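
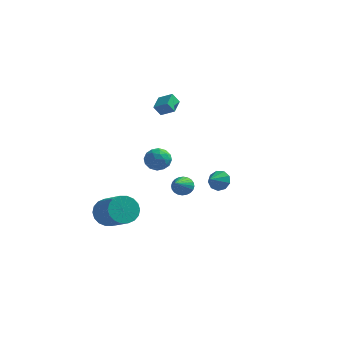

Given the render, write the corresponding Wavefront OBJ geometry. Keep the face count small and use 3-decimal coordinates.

v -2.652 3.146 3.562
v -2.744 4.284 3.897
v -3.587 3.216 3.067
v -3.679 4.354 3.403
v -2.261 3.386 2.857
v -2.353 4.524 3.193
v -3.196 3.456 2.363
v -3.288 4.594 2.698
v 2.37 -1.789 0.177
v 2.971 -1.708 0.618
v 2.11 -2.731 0.703
v 2.565 -1.478 0.831
v 2.068 -1.393 0.738
v 1.712 -1.493 0.383
v 1.663 -1.732 -0.069
v 1.945 -1.997 -0.405
v 2.426 -2.165 -0.469
v 2.88 -2.157 -0.231
v 3.095 -1.977 0.198
v -3.95 -3.377 -2.846
v -3.314 -3.348 -3.656
v -1.874 -4.475 -2.563
v -2.51 -4.503 -1.754
v -3.197 -2.972 -3.421
v -1.757 -4.098 -2.329
v -3.23 -2.676 -3.073
v -1.79 -3.802 -1.98
v -3.405 -2.519 -2.679
v -1.965 -3.645 -1.587
v -3.689 -2.531 -2.319
v -2.248 -3.658 -1.227
v -4.024 -2.711 -2.063
v -2.583 -3.838 -0.971
v -4.344 -3.023 -1.963
v -2.904 -4.15 -0.87
v -4.586 -3.405 -2.037
v -3.146 -4.532 -0.944
v -4.703 -3.782 -2.271
v -3.263 -4.908 -1.179
v -4.67 -4.078 -2.62
v -3.23 -5.204 -1.527
v -4.495 -4.235 -3.013
v -3.055 -5.361 -1.921
v -4.212 -4.222 -3.373
v -2.771 -5.349 -2.281
v -3.877 -4.042 -3.629
v -2.436 -5.169 -2.537
v -3.556 -3.73 -3.73
v -2.116 -4.857 -2.637
v -0.554 0.096 -1.73
v 0.131 0.044 -1.908
v -0.386 -1.716 -0.55
v 0.147 0.196 -1.677
v 0.056 0.333 -1.454
v -0.128 0.434 -1.273
v -0.377 0.483 -1.162
v -0.653 0.474 -1.137
v -0.914 0.407 -1.203
v -1.12 0.293 -1.349
v -1.239 0.149 -1.553
v -1.255 -0.003 -1.784
v -1.164 -0.14 -2.007
v -0.98 -0.241 -2.188
v -0.731 -0.29 -2.299
v -0.455 -0.281 -2.324
v -0.194 -0.214 -2.258
v 0.012 -0.1 -2.112
v -1.321 -1.044 1.333
v -0.713 -1.564 1.68
v -2.087 -2.176 0.98
v -1.479 -2.696 1.327
v -1.967 -2.191 1.844
v -1.494 -1.491 2.062
v -1.306 -2.249 0.598
v -0.833 -1.549 0.816
v -0.703 -2.309 1.226
v -1.112 -2.273 1.996
v -1.688 -1.467 0.664
v -2.097 -1.431 1.434
v -0.95 -1.204 1.538
v -1.85 -2.536 1.122
v -2.137 -2.238 1.426
v -1.78 -2.544 1.63
v -1.409 -1.161 1.762
v -1.051 -1.467 1.966
v -1.788 -1.836 2.063
v -1.749 -2.273 0.694
v -1.391 -2.579 0.898
v -1.02 -1.196 1.03
v -0.663 -1.502 1.234
v -1.012 -1.904 0.597
v -0.586 -1.948 1.474
v -1.037 -2.614 1.267
v -0.935 -2.351 0.838
v -0.657 -1.939 0.966
v -0.826 -1.927 1.927
v -1.277 -2.592 1.72
v -1.564 -2.295 2.024
v -1.286 -1.884 2.152
v -0.821 -2.365 1.66
v -1.523 -1.148 0.94
v -1.974 -1.813 0.733
v -1.514 -1.856 0.508
v -1.236 -1.445 0.636
v -1.763 -1.126 1.393
v -2.214 -1.792 1.186
v -2.143 -1.801 1.694
v -1.865 -1.389 1.822
v -1.979 -1.375 1
f 2 4 1
f 5 2 1
f 1 4 3
f 3 5 1
f 2 8 4
f 6 2 5
f 6 8 2
f 4 8 3
f 7 5 3
f 3 8 7
f 7 6 5
f 8 6 7
f 10 9 12
f 10 12 11
f 12 9 13
f 12 13 11
f 13 9 14
f 13 14 11
f 14 9 15
f 14 15 11
f 15 9 16
f 15 16 11
f 16 9 17
f 16 17 11
f 17 9 18
f 17 18 11
f 18 9 19
f 18 19 11
f 19 9 10
f 19 10 11
f 21 20 24
f 21 24 22
f 22 24 25
f 22 25 23
f 24 20 26
f 24 26 25
f 25 26 27
f 25 27 23
f 26 20 28
f 26 28 27
f 27 28 29
f 27 29 23
f 28 20 30
f 28 30 29
f 29 30 31
f 29 31 23
f 30 20 32
f 30 32 31
f 31 32 33
f 31 33 23
f 32 20 34
f 32 34 33
f 33 34 35
f 33 35 23
f 34 20 36
f 34 36 35
f 35 36 37
f 35 37 23
f 36 20 38
f 36 38 37
f 37 38 39
f 37 39 23
f 38 20 40
f 38 40 39
f 39 40 41
f 39 41 23
f 40 20 42
f 40 42 41
f 41 42 43
f 41 43 23
f 42 20 44
f 42 44 43
f 43 44 45
f 43 45 23
f 44 20 46
f 44 46 45
f 45 46 47
f 45 47 23
f 46 20 48
f 46 48 47
f 47 48 49
f 47 49 23
f 48 20 21
f 48 21 49
f 49 21 22
f 49 22 23
f 51 50 53
f 51 53 52
f 53 50 54
f 53 54 52
f 54 50 55
f 54 55 52
f 55 50 56
f 55 56 52
f 56 50 57
f 56 57 52
f 57 50 58
f 57 58 52
f 58 50 59
f 58 59 52
f 59 50 60
f 59 60 52
f 60 50 61
f 60 61 52
f 61 50 62
f 61 62 52
f 62 50 63
f 62 63 52
f 63 50 64
f 63 64 52
f 64 50 65
f 64 65 52
f 65 50 66
f 65 66 52
f 66 50 67
f 66 67 52
f 67 50 51
f 67 51 52
f 68 105 84
f 105 79 108
f 84 108 73
f 105 108 84
f 68 84 80
f 84 73 85
f 80 85 69
f 84 85 80
f 68 80 89
f 80 69 90
f 89 90 75
f 80 90 89
f 68 89 101
f 89 75 104
f 101 104 78
f 89 104 101
f 68 101 105
f 101 78 109
f 105 109 79
f 101 109 105
f 69 85 96
f 85 73 99
f 96 99 77
f 85 99 96
f 73 108 86
f 108 79 107
f 86 107 72
f 108 107 86
f 79 109 106
f 109 78 102
f 106 102 70
f 109 102 106
f 78 104 103
f 104 75 91
f 103 91 74
f 104 91 103
f 75 90 95
f 90 69 92
f 95 92 76
f 90 92 95
f 71 97 83
f 97 77 98
f 83 98 72
f 97 98 83
f 71 83 81
f 83 72 82
f 81 82 70
f 83 82 81
f 71 81 88
f 81 70 87
f 88 87 74
f 81 87 88
f 71 88 93
f 88 74 94
f 93 94 76
f 88 94 93
f 71 93 97
f 93 76 100
f 97 100 77
f 93 100 97
f 72 98 86
f 98 77 99
f 86 99 73
f 98 99 86
f 70 82 106
f 82 72 107
f 106 107 79
f 82 107 106
f 74 87 103
f 87 70 102
f 103 102 78
f 87 102 103
f 76 94 95
f 94 74 91
f 95 91 75
f 94 91 95
f 77 100 96
f 100 76 92
f 96 92 69
f 100 92 96



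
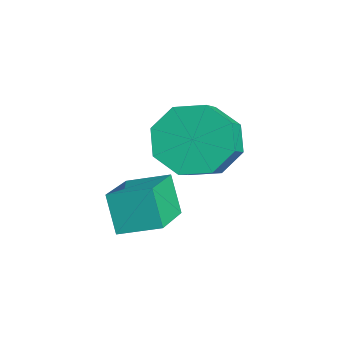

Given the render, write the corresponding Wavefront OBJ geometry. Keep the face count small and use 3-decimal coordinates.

v 1.942 3.634 2.012
v 2.502 4.34 1.881
v 3.317 3.832 2.616
v 2.758 3.126 2.748
v 2.073 4.436 2.421
v 2.888 3.928 3.157
v 1.568 4.063 2.722
v 2.384 3.554 3.458
v 1.283 3.438 2.607
v 2.098 2.93 3.343
v 1.383 2.928 2.144
v 2.198 2.42 2.879
v 1.812 2.832 1.603
v 2.627 2.324 2.339
v 2.316 3.206 1.302
v 3.132 2.697 2.038
v 2.602 3.83 1.417
v 3.417 3.322 2.153
v 3.543 1.042 2.153
v 3.952 1.871 2.445
v 2.413 1.815 1.539
v 2.822 2.645 1.831
v 4.038 1.095 1.309
v 4.447 1.925 1.601
v 2.908 1.869 0.695
v 3.317 2.698 0.987
f 2 1 5
f 2 5 3
f 3 5 6
f 3 6 4
f 5 1 7
f 5 7 6
f 6 7 8
f 6 8 4
f 7 1 9
f 7 9 8
f 8 9 10
f 8 10 4
f 9 1 11
f 9 11 10
f 10 11 12
f 10 12 4
f 11 1 13
f 11 13 12
f 12 13 14
f 12 14 4
f 13 1 15
f 13 15 14
f 14 15 16
f 14 16 4
f 15 1 17
f 15 17 16
f 16 17 18
f 16 18 4
f 17 1 2
f 17 2 18
f 18 2 3
f 18 3 4
f 20 22 19
f 23 20 19
f 19 22 21
f 21 23 19
f 20 26 22
f 24 20 23
f 24 26 20
f 22 26 21
f 25 23 21
f 21 26 25
f 25 24 23
f 26 24 25



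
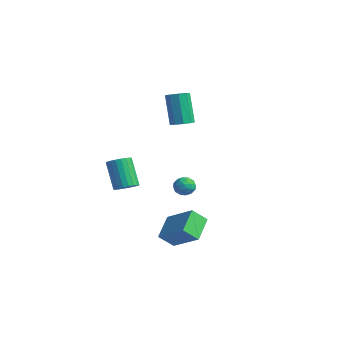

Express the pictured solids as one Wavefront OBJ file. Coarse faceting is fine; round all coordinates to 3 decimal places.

v -1.682 3.009 2.331
v -1.263 3.598 2.432
v -2.059 3.821 4.449
v -2.478 3.231 4.349
v -1.705 3.733 2.243
v -2.501 3.955 4.26
v -2.136 3.529 2.095
v -2.933 3.751 4.112
v -2.355 3.081 2.058
v -3.151 3.304 4.075
v -2.258 2.6 2.149
v -3.055 2.822 4.166
v -1.892 2.31 2.325
v -2.689 2.532 4.342
v -1.428 2.347 2.505
v -2.224 2.569 4.522
v -1.082 2.693 2.603
v -1.879 2.916 4.62
v -1.017 3.188 2.574
v -1.813 3.41 4.591
v 2.472 -0.894 -2.362
v 4.207 -0.472 -1.219
v 2.806 -0.106 -3.16
v 4.541 0.316 -2.017
v 3.299 -2.076 -3.183
v 5.034 -1.654 -2.04
v 3.633 -1.288 -3.981
v 5.368 -0.866 -2.838
v -1.538 3.689 -2.622
v -1.124 3.322 -2.169
v -1.756 2.718 -3.211
v -1.342 2.351 -2.758
v -1.967 2.618 -2.535
v -1.832 3.219 -2.171
v -1.048 2.821 -3.209
v -0.913 3.422 -2.845
v -0.822 2.785 -2.532
v -1.389 2.66 -2.115
v -1.491 3.38 -3.265
v -2.058 3.255 -2.848
v -1.312 3.591 -2.343
v -1.568 2.449 -3.037
v -1.935 2.607 -2.906
v -1.692 2.39 -2.639
v -1.728 3.53 -2.345
v -1.485 3.314 -2.079
v -1.98 2.901 -2.294
v -1.395 2.726 -3.301
v -1.152 2.51 -3.035
v -1.188 3.65 -2.741
v -0.945 3.433 -2.474
v -0.9 3.139 -3.086
v -0.891 3.059 -2.291
v -1.019 2.488 -2.637
v -0.846 2.765 -2.902
v -0.767 3.118 -2.688
v -1.225 2.986 -2.046
v -1.353 2.415 -2.392
v -1.72 2.572 -2.261
v -1.641 2.925 -2.047
v -1.047 2.67 -2.259
v -1.527 3.625 -2.988
v -1.655 3.054 -3.334
v -1.239 3.115 -3.333
v -1.16 3.468 -3.119
v -1.861 3.552 -2.743
v -1.989 2.981 -3.089
v -2.113 2.922 -2.692
v -2.034 3.275 -2.478
v -1.833 3.37 -3.121
v -2.282 -0.443 -2.124
v -1.868 0.165 -1.931
v -2.965 0.371 -0.224
v -3.378 -0.237 -0.416
v -2.103 0.295 -2.098
v -3.199 0.501 -0.39
v -2.368 0.298 -2.269
v -3.465 0.504 -0.561
v -2.619 0.173 -2.415
v -3.716 0.379 -0.707
v -2.812 -0.059 -2.51
v -3.908 0.147 -0.803
v -2.912 -0.357 -2.539
v -4.009 -0.151 -0.831
v -2.904 -0.67 -2.496
v -4.001 -0.464 -0.788
v -2.788 -0.944 -2.389
v -3.885 -0.738 -0.681
v -2.585 -1.131 -2.235
v -3.681 -0.925 -0.528
v -2.329 -1.199 -2.063
v -3.426 -0.993 -0.355
v -2.065 -1.136 -1.901
v -3.162 -0.93 -0.193
v -1.838 -0.954 -1.777
v -2.935 -0.748 -0.07
v -1.688 -0.683 -1.714
v -2.785 -0.477 -0.006
v -1.641 -0.371 -1.721
v -2.738 -0.165 -0.014
v -1.705 -0.071 -1.798
v -2.801 0.135 -0.09
f 2 1 5
f 2 5 3
f 3 5 6
f 3 6 4
f 5 1 7
f 5 7 6
f 6 7 8
f 6 8 4
f 7 1 9
f 7 9 8
f 8 9 10
f 8 10 4
f 9 1 11
f 9 11 10
f 10 11 12
f 10 12 4
f 11 1 13
f 11 13 12
f 12 13 14
f 12 14 4
f 13 1 15
f 13 15 14
f 14 15 16
f 14 16 4
f 15 1 17
f 15 17 16
f 16 17 18
f 16 18 4
f 17 1 19
f 17 19 18
f 18 19 20
f 18 20 4
f 19 1 2
f 19 2 20
f 20 2 3
f 20 3 4
f 22 24 21
f 25 22 21
f 21 24 23
f 23 25 21
f 22 28 24
f 26 22 25
f 26 28 22
f 24 28 23
f 27 25 23
f 23 28 27
f 27 26 25
f 28 26 27
f 29 66 45
f 66 40 69
f 45 69 34
f 66 69 45
f 29 45 41
f 45 34 46
f 41 46 30
f 45 46 41
f 29 41 50
f 41 30 51
f 50 51 36
f 41 51 50
f 29 50 62
f 50 36 65
f 62 65 39
f 50 65 62
f 29 62 66
f 62 39 70
f 66 70 40
f 62 70 66
f 30 46 57
f 46 34 60
f 57 60 38
f 46 60 57
f 34 69 47
f 69 40 68
f 47 68 33
f 69 68 47
f 40 70 67
f 70 39 63
f 67 63 31
f 70 63 67
f 39 65 64
f 65 36 52
f 64 52 35
f 65 52 64
f 36 51 56
f 51 30 53
f 56 53 37
f 51 53 56
f 32 58 44
f 58 38 59
f 44 59 33
f 58 59 44
f 32 44 42
f 44 33 43
f 42 43 31
f 44 43 42
f 32 42 49
f 42 31 48
f 49 48 35
f 42 48 49
f 32 49 54
f 49 35 55
f 54 55 37
f 49 55 54
f 32 54 58
f 54 37 61
f 58 61 38
f 54 61 58
f 33 59 47
f 59 38 60
f 47 60 34
f 59 60 47
f 31 43 67
f 43 33 68
f 67 68 40
f 43 68 67
f 35 48 64
f 48 31 63
f 64 63 39
f 48 63 64
f 37 55 56
f 55 35 52
f 56 52 36
f 55 52 56
f 38 61 57
f 61 37 53
f 57 53 30
f 61 53 57
f 72 71 75
f 72 75 73
f 73 75 76
f 73 76 74
f 75 71 77
f 75 77 76
f 76 77 78
f 76 78 74
f 77 71 79
f 77 79 78
f 78 79 80
f 78 80 74
f 79 71 81
f 79 81 80
f 80 81 82
f 80 82 74
f 81 71 83
f 81 83 82
f 82 83 84
f 82 84 74
f 83 71 85
f 83 85 84
f 84 85 86
f 84 86 74
f 85 71 87
f 85 87 86
f 86 87 88
f 86 88 74
f 87 71 89
f 87 89 88
f 88 89 90
f 88 90 74
f 89 71 91
f 89 91 90
f 90 91 92
f 90 92 74
f 91 71 93
f 91 93 92
f 92 93 94
f 92 94 74
f 93 71 95
f 93 95 94
f 94 95 96
f 94 96 74
f 95 71 97
f 95 97 96
f 96 97 98
f 96 98 74
f 97 71 99
f 97 99 98
f 98 99 100
f 98 100 74
f 99 71 101
f 99 101 100
f 100 101 102
f 100 102 74
f 101 71 72
f 101 72 102
f 102 72 73
f 102 73 74



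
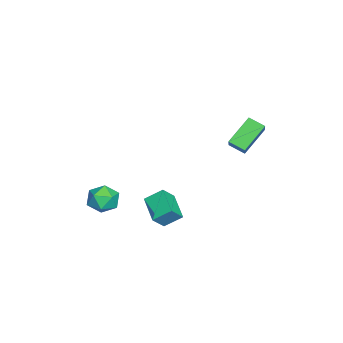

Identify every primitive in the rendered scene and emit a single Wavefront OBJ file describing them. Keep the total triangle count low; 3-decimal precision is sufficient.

v -1.815 3.923 2.105
v -2.079 2.962 2.547
v -3.084 4.87 3.407
v -3.348 3.909 3.848
v -0.672 4.071 3.112
v -0.936 3.11 3.553
v -1.941 5.018 4.413
v -2.205 4.057 4.855
v 1.621 -0.568 -0.455
v 1.431 0.455 0.29
v 3.097 0.182 -1.108
v 2.907 1.206 -0.363
v 2.273 -1.086 0.423
v 2.083 -0.062 1.168
v 3.749 -0.335 -0.23
v 3.559 0.688 0.515
v 1.379 -2.669 0.133
v 2.143 -2.647 -0.574
v 1.577 -4.333 0.294
v 2.341 -4.311 -0.413
v 2.485 -3.878 0.522
v 2.363 -2.849 0.423
v 1.357 -4.131 -0.703
v 1.235 -3.102 -0.802
v 2.129 -3.55 -1.091
v 2.826 -3.394 -0.334
v 0.894 -3.586 0.054
v 1.591 -3.43 0.811
f 2 4 1
f 5 2 1
f 1 4 3
f 3 5 1
f 2 8 4
f 6 2 5
f 6 8 2
f 4 8 3
f 7 5 3
f 3 8 7
f 7 6 5
f 8 6 7
f 10 12 9
f 13 10 9
f 9 12 11
f 11 13 9
f 10 16 12
f 14 10 13
f 14 16 10
f 12 16 11
f 15 13 11
f 11 16 15
f 15 14 13
f 16 14 15
f 17 28 22
f 17 22 18
f 17 18 24
f 17 24 27
f 17 27 28
f 18 22 26
f 22 28 21
f 28 27 19
f 27 24 23
f 24 18 25
f 20 26 21
f 20 21 19
f 20 19 23
f 20 23 25
f 20 25 26
f 21 26 22
f 19 21 28
f 23 19 27
f 25 23 24
f 26 25 18



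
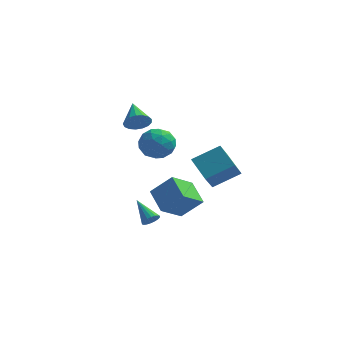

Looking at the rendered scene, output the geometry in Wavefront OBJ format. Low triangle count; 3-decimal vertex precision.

v 2.633 0.32 -1.014
v 2.448 -0.719 0.188
v 4.178 1.117 -0.088
v 3.993 0.078 1.115
v 3.767 -0.878 -1.875
v 3.582 -1.917 -0.672
v 5.312 -0.081 -0.948
v 5.127 -1.12 0.254
v 0.94 -4.197 -3.186
v 1.359 -4.131 -2.776
v -0.16 -3.243 -2.214
v 1.399 -3.924 -2.934
v 1.347 -3.772 -3.141
v 1.215 -3.704 -3.358
v 1.029 -3.733 -3.54
v 0.824 -3.854 -3.652
v 0.643 -4.043 -3.672
v 0.521 -4.263 -3.596
v 0.481 -4.469 -3.438
v 0.533 -4.621 -3.23
v 0.665 -4.689 -3.014
v 0.851 -4.66 -2.832
v 1.055 -4.539 -2.719
v 1.237 -4.35 -2.699
v -1.586 4.309 -0.994
v -0.447 4.602 -0.597
v -0.953 2.458 -1.443
v 0.186 2.751 -1.046
v -0.748 2.651 -0.234
v -1.139 3.795 0.043
v -0.261 3.265 -2.083
v -0.652 4.409 -1.806
v 0.371 3.957 -1.27
v 0.07 3.577 -0.127
v -1.47 3.483 -1.913
v -1.771 3.103 -0.77
v -1.072 4.618 -0.756
v -0.328 2.442 -1.284
v -0.877 2.383 -0.807
v -0.207 2.555 -0.573
v -1.479 4.144 -0.38
v -0.81 4.316 -0.147
v -0.986 3.169 0.066
v -0.59 2.744 -1.893
v 0.079 2.916 -1.66
v -1.193 4.505 -1.467
v -0.523 4.677 -1.233
v -0.414 3.891 -2.106
v 0.078 4.411 -0.918
v 0.45 3.323 -1.182
v 0.188 3.625 -1.791
v -0.042 4.298 -1.628
v -0.099 4.188 -0.247
v 0.273 3.1 -0.51
v -0.275 3.041 -0.034
v -0.505 3.714 0.129
v 0.383 3.809 -0.642
v -1.673 3.96 -1.53
v -1.301 2.872 -1.793
v -0.895 3.346 -2.169
v -1.125 4.019 -2.006
v -1.85 3.737 -0.858
v -1.478 2.649 -1.122
v -1.358 2.762 -0.412
v -1.588 3.435 -0.249
v -1.783 3.251 -1.398
v 2.63 -3.837 -2.82
v 1.777 -5.17 -1.75
v 1.673 -2.605 -2.049
v 0.82 -3.938 -0.979
v 3.88 -3.642 -1.581
v 3.027 -4.975 -0.511
v 2.923 -2.41 -0.81
v 2.07 -3.743 0.26
v -1.643 2.488 1.205
v -1.25 2.253 1.969
v -2.357 3.992 2.035
v -0.96 2.498 1.776
v -0.826 2.74 1.452
v -0.879 2.924 1.072
v -1.107 3.009 0.722
v -1.458 2.974 0.483
v -1.851 2.828 0.41
v -2.197 2.604 0.518
v -2.416 2.353 0.784
v -2.457 2.134 1.147
v -2.312 1.995 1.523
v -2.014 1.969 1.826
v -1.631 2.063 1.987
f 2 4 1
f 5 2 1
f 1 4 3
f 3 5 1
f 2 8 4
f 6 2 5
f 6 8 2
f 4 8 3
f 7 5 3
f 3 8 7
f 7 6 5
f 8 6 7
f 10 9 12
f 10 12 11
f 12 9 13
f 12 13 11
f 13 9 14
f 13 14 11
f 14 9 15
f 14 15 11
f 15 9 16
f 15 16 11
f 16 9 17
f 16 17 11
f 17 9 18
f 17 18 11
f 18 9 19
f 18 19 11
f 19 9 20
f 19 20 11
f 20 9 21
f 20 21 11
f 21 9 22
f 21 22 11
f 22 9 23
f 22 23 11
f 23 9 24
f 23 24 11
f 24 9 10
f 24 10 11
f 25 62 41
f 62 36 65
f 41 65 30
f 62 65 41
f 25 41 37
f 41 30 42
f 37 42 26
f 41 42 37
f 25 37 46
f 37 26 47
f 46 47 32
f 37 47 46
f 25 46 58
f 46 32 61
f 58 61 35
f 46 61 58
f 25 58 62
f 58 35 66
f 62 66 36
f 58 66 62
f 26 42 53
f 42 30 56
f 53 56 34
f 42 56 53
f 30 65 43
f 65 36 64
f 43 64 29
f 65 64 43
f 36 66 63
f 66 35 59
f 63 59 27
f 66 59 63
f 35 61 60
f 61 32 48
f 60 48 31
f 61 48 60
f 32 47 52
f 47 26 49
f 52 49 33
f 47 49 52
f 28 54 40
f 54 34 55
f 40 55 29
f 54 55 40
f 28 40 38
f 40 29 39
f 38 39 27
f 40 39 38
f 28 38 45
f 38 27 44
f 45 44 31
f 38 44 45
f 28 45 50
f 45 31 51
f 50 51 33
f 45 51 50
f 28 50 54
f 50 33 57
f 54 57 34
f 50 57 54
f 29 55 43
f 55 34 56
f 43 56 30
f 55 56 43
f 27 39 63
f 39 29 64
f 63 64 36
f 39 64 63
f 31 44 60
f 44 27 59
f 60 59 35
f 44 59 60
f 33 51 52
f 51 31 48
f 52 48 32
f 51 48 52
f 34 57 53
f 57 33 49
f 53 49 26
f 57 49 53
f 68 70 67
f 71 68 67
f 67 70 69
f 69 71 67
f 68 74 70
f 72 68 71
f 72 74 68
f 70 74 69
f 73 71 69
f 69 74 73
f 73 72 71
f 74 72 73
f 76 75 78
f 76 78 77
f 78 75 79
f 78 79 77
f 79 75 80
f 79 80 77
f 80 75 81
f 80 81 77
f 81 75 82
f 81 82 77
f 82 75 83
f 82 83 77
f 83 75 84
f 83 84 77
f 84 75 85
f 84 85 77
f 85 75 86
f 85 86 77
f 86 75 87
f 86 87 77
f 87 75 88
f 87 88 77
f 88 75 89
f 88 89 77
f 89 75 76
f 89 76 77



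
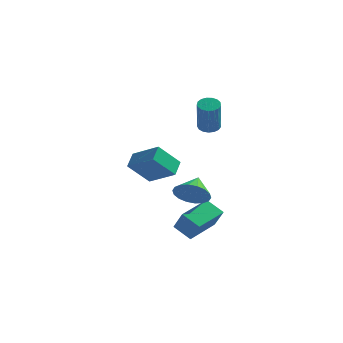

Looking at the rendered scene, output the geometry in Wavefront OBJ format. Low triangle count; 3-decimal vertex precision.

v 0.784 0.235 -2.168
v 1.396 -0.215 -1.125
v 1.309 1.877 -1.767
v 1.921 1.428 -0.725
v 1.679 0.092 -2.755
v 2.291 -0.357 -1.713
v 2.204 1.735 -2.355
v 2.816 1.285 -1.312
v 0.988 4.011 3.049
v 1.423 4.353 3.138
v 1.746 3.511 4.799
v 1.312 3.169 4.711
v 1.215 4.484 3.245
v 1.538 3.643 4.906
v 0.955 4.507 3.307
v 1.279 3.665 4.968
v 0.703 4.416 3.31
v 1.026 3.575 4.971
v 0.516 4.232 3.253
v 0.84 3.391 4.915
v 0.438 3.998 3.15
v 0.761 3.156 4.811
v 0.485 3.766 3.024
v 0.808 2.925 4.685
v 0.648 3.591 2.903
v 0.971 2.749 4.564
v 0.889 3.511 2.816
v 1.212 2.67 4.477
v 1.152 3.546 2.782
v 1.476 2.705 4.444
v 1.378 3.688 2.81
v 1.702 2.847 4.471
v 1.515 3.903 2.892
v 1.838 3.062 4.554
v 1.531 4.143 3.011
v 1.854 3.302 4.672
v 2.16 -0.93 0.509
v 2.879 -1.164 0.979
v 2.06 0.09 1.171
v 3.033 -0.955 0.68
v 3.015 -0.741 0.347
v 2.827 -0.565 0.046
v 2.507 -0.461 -0.163
v 2.118 -0.45 -0.239
v 1.738 -0.534 -0.166
v 1.441 -0.697 0.04
v 1.287 -0.906 0.339
v 1.306 -1.119 0.672
v 1.494 -1.296 0.973
v 1.814 -1.4 1.182
v 2.202 -1.411 1.258
v 2.583 -1.326 1.185
v -1.47 2.626 -0.443
v -2.246 1.82 0.701
v -1.556 3.45 0.08
v -2.332 2.644 1.224
v -0.008 2.296 0.316
v -0.784 1.49 1.46
v -0.094 3.12 0.839
v -0.87 2.314 1.983
f 2 4 1
f 5 2 1
f 1 4 3
f 3 5 1
f 2 8 4
f 6 2 5
f 6 8 2
f 4 8 3
f 7 5 3
f 3 8 7
f 7 6 5
f 8 6 7
f 10 9 13
f 10 13 11
f 11 13 14
f 11 14 12
f 13 9 15
f 13 15 14
f 14 15 16
f 14 16 12
f 15 9 17
f 15 17 16
f 16 17 18
f 16 18 12
f 17 9 19
f 17 19 18
f 18 19 20
f 18 20 12
f 19 9 21
f 19 21 20
f 20 21 22
f 20 22 12
f 21 9 23
f 21 23 22
f 22 23 24
f 22 24 12
f 23 9 25
f 23 25 24
f 24 25 26
f 24 26 12
f 25 9 27
f 25 27 26
f 26 27 28
f 26 28 12
f 27 9 29
f 27 29 28
f 28 29 30
f 28 30 12
f 29 9 31
f 29 31 30
f 30 31 32
f 30 32 12
f 31 9 33
f 31 33 32
f 32 33 34
f 32 34 12
f 33 9 35
f 33 35 34
f 34 35 36
f 34 36 12
f 35 9 10
f 35 10 36
f 36 10 11
f 36 11 12
f 38 37 40
f 38 40 39
f 40 37 41
f 40 41 39
f 41 37 42
f 41 42 39
f 42 37 43
f 42 43 39
f 43 37 44
f 43 44 39
f 44 37 45
f 44 45 39
f 45 37 46
f 45 46 39
f 46 37 47
f 46 47 39
f 47 37 48
f 47 48 39
f 48 37 49
f 48 49 39
f 49 37 50
f 49 50 39
f 50 37 51
f 50 51 39
f 51 37 52
f 51 52 39
f 52 37 38
f 52 38 39
f 54 56 53
f 57 54 53
f 53 56 55
f 55 57 53
f 54 60 56
f 58 54 57
f 58 60 54
f 56 60 55
f 59 57 55
f 55 60 59
f 59 58 57
f 60 58 59



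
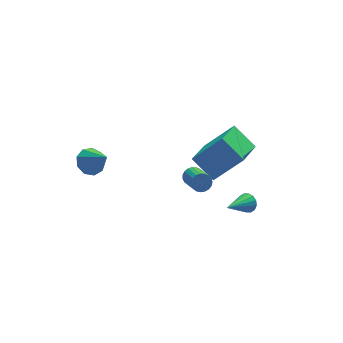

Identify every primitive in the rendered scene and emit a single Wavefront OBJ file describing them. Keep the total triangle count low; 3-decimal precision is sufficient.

v -4.219 2.784 -3.137
v -3.757 2.379 -3.665
v -3.721 1.716 -1.883
v -3.465 2.788 -3.432
v -3.526 3.196 -3.061
v -3.911 3.41 -2.726
v -4.44 3.331 -2.583
v -4.866 2.996 -2.699
v -4.989 2.562 -3.02
v -4.752 2.231 -3.396
v -4.265 2.159 -3.65
v 1.396 -3.683 -2.148
v 1.678 -3.688 -1.687
v 0.084 -4.317 -1.352
v 1.553 -3.438 -1.693
v 1.387 -3.254 -1.821
v 1.223 -3.184 -2.036
v 1.105 -3.248 -2.281
v 1.065 -3.429 -2.491
v 1.114 -3.678 -2.608
v 1.239 -3.928 -2.602
v 1.405 -4.113 -2.475
v 1.569 -4.182 -2.259
v 1.687 -4.118 -2.014
v 1.727 -3.937 -1.804
v -0.75 -2.119 -0.738
v -0.326 -2.284 -0.991
v -0.367 -3.486 -0.275
v -0.79 -3.321 -0.022
v -0.24 -2.185 -0.82
v -0.281 -3.387 -0.103
v -0.242 -2.074 -0.634
v -0.283 -3.276 0.083
v -0.332 -1.971 -0.466
v -0.373 -3.173 0.25
v -0.494 -1.894 -0.346
v -0.535 -3.096 0.371
v -0.7 -1.855 -0.293
v -0.741 -3.057 0.424
v -0.915 -1.862 -0.317
v -0.956 -3.064 0.399
v -1.101 -1.914 -0.414
v -1.142 -3.116 0.302
v -1.226 -2.001 -0.567
v -1.267 -3.203 0.149
v -1.269 -2.108 -0.75
v -1.31 -3.31 -0.034
v -1.222 -2.218 -0.931
v -1.263 -3.42 -0.214
v -1.094 -2.31 -1.078
v -1.135 -3.512 -0.362
v -0.906 -2.369 -1.167
v -0.947 -3.571 -0.45
v -0.691 -2.385 -1.181
v -0.731 -3.587 -0.465
v -0.486 -2.355 -1.119
v -0.526 -3.557 -0.403
v 1.666 -0.329 -2.684
v 0.437 -1.764 -1.889
v 0.988 0.756 -1.774
v -0.241 -0.679 -0.979
v 3.061 -0.701 -1.201
v 1.832 -2.136 -0.406
v 2.383 0.384 -0.291
v 1.154 -1.051 0.504
f 2 1 4
f 2 4 3
f 4 1 5
f 4 5 3
f 5 1 6
f 5 6 3
f 6 1 7
f 6 7 3
f 7 1 8
f 7 8 3
f 8 1 9
f 8 9 3
f 9 1 10
f 9 10 3
f 10 1 11
f 10 11 3
f 11 1 2
f 11 2 3
f 13 12 15
f 13 15 14
f 15 12 16
f 15 16 14
f 16 12 17
f 16 17 14
f 17 12 18
f 17 18 14
f 18 12 19
f 18 19 14
f 19 12 20
f 19 20 14
f 20 12 21
f 20 21 14
f 21 12 22
f 21 22 14
f 22 12 23
f 22 23 14
f 23 12 24
f 23 24 14
f 24 12 25
f 24 25 14
f 25 12 13
f 25 13 14
f 27 26 30
f 27 30 28
f 28 30 31
f 28 31 29
f 30 26 32
f 30 32 31
f 31 32 33
f 31 33 29
f 32 26 34
f 32 34 33
f 33 34 35
f 33 35 29
f 34 26 36
f 34 36 35
f 35 36 37
f 35 37 29
f 36 26 38
f 36 38 37
f 37 38 39
f 37 39 29
f 38 26 40
f 38 40 39
f 39 40 41
f 39 41 29
f 40 26 42
f 40 42 41
f 41 42 43
f 41 43 29
f 42 26 44
f 42 44 43
f 43 44 45
f 43 45 29
f 44 26 46
f 44 46 45
f 45 46 47
f 45 47 29
f 46 26 48
f 46 48 47
f 47 48 49
f 47 49 29
f 48 26 50
f 48 50 49
f 49 50 51
f 49 51 29
f 50 26 52
f 50 52 51
f 51 52 53
f 51 53 29
f 52 26 54
f 52 54 53
f 53 54 55
f 53 55 29
f 54 26 56
f 54 56 55
f 55 56 57
f 55 57 29
f 56 26 27
f 56 27 57
f 57 27 28
f 57 28 29
f 59 61 58
f 62 59 58
f 58 61 60
f 60 62 58
f 59 65 61
f 63 59 62
f 63 65 59
f 61 65 60
f 64 62 60
f 60 65 64
f 64 63 62
f 65 63 64



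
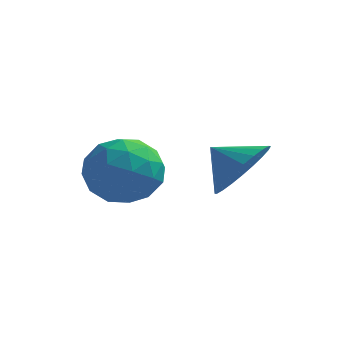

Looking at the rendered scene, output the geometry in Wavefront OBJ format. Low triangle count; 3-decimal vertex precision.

v -3.344 -3.216 4.417
v -2.738 -4.144 4.126
v -4.382 -3.416 2.894
v -3.776 -4.344 2.603
v -4.472 -4.377 3.512
v -3.831 -4.253 4.454
v -3.289 -3.307 2.566
v -2.648 -3.183 3.508
v -2.704 -4.2 2.982
v -3.435 -4.861 3.567
v -3.685 -2.699 3.453
v -4.416 -3.36 4.038
v -2.95 -3.662 4.406
v -4.17 -3.898 2.614
v -4.579 -3.917 3.149
v -4.223 -4.462 2.978
v -3.592 -3.727 4.598
v -3.236 -4.272 4.427
v -4.255 -4.409 4.066
v -3.884 -3.288 2.593
v -3.528 -3.833 2.422
v -2.897 -3.098 4.042
v -2.541 -3.643 3.871
v -2.865 -3.151 2.954
v -2.574 -4.241 3.562
v -3.184 -4.358 2.666
v -2.898 -3.749 2.645
v -2.521 -3.676 3.198
v -3.003 -4.629 3.905
v -3.613 -4.747 3.01
v -4.023 -4.766 3.545
v -3.646 -4.694 4.098
v -2.983 -4.662 3.233
v -3.507 -2.813 4.01
v -4.117 -2.931 3.115
v -3.474 -2.866 2.922
v -3.097 -2.794 3.475
v -3.936 -3.202 4.354
v -4.546 -3.319 3.458
v -4.599 -3.884 3.822
v -4.222 -3.811 4.375
v -4.137 -2.898 3.787
v -0.889 -2.06 3.208
v -0.264 -1.812 4.065
v -1.831 -1.92 3.852
v -0.325 -1.428 3.893
v -0.472 -1.14 3.616
v -0.682 -0.993 3.277
v -0.923 -1.008 2.927
v -1.16 -1.183 2.62
v -1.355 -1.492 2.403
v -1.479 -1.887 2.308
v -1.514 -2.309 2.35
v -1.453 -2.693 2.522
v -1.307 -2.981 2.799
v -1.096 -3.128 3.138
v -0.855 -3.113 3.488
v -0.618 -2.938 3.795
v -0.423 -2.629 4.012
v -0.299 -2.234 4.107
f 1 38 17
f 38 12 41
f 17 41 6
f 38 41 17
f 1 17 13
f 17 6 18
f 13 18 2
f 17 18 13
f 1 13 22
f 13 2 23
f 22 23 8
f 13 23 22
f 1 22 34
f 22 8 37
f 34 37 11
f 22 37 34
f 1 34 38
f 34 11 42
f 38 42 12
f 34 42 38
f 2 18 29
f 18 6 32
f 29 32 10
f 18 32 29
f 6 41 19
f 41 12 40
f 19 40 5
f 41 40 19
f 12 42 39
f 42 11 35
f 39 35 3
f 42 35 39
f 11 37 36
f 37 8 24
f 36 24 7
f 37 24 36
f 8 23 28
f 23 2 25
f 28 25 9
f 23 25 28
f 4 30 16
f 30 10 31
f 16 31 5
f 30 31 16
f 4 16 14
f 16 5 15
f 14 15 3
f 16 15 14
f 4 14 21
f 14 3 20
f 21 20 7
f 14 20 21
f 4 21 26
f 21 7 27
f 26 27 9
f 21 27 26
f 4 26 30
f 26 9 33
f 30 33 10
f 26 33 30
f 5 31 19
f 31 10 32
f 19 32 6
f 31 32 19
f 3 15 39
f 15 5 40
f 39 40 12
f 15 40 39
f 7 20 36
f 20 3 35
f 36 35 11
f 20 35 36
f 9 27 28
f 27 7 24
f 28 24 8
f 27 24 28
f 10 33 29
f 33 9 25
f 29 25 2
f 33 25 29
f 44 43 46
f 44 46 45
f 46 43 47
f 46 47 45
f 47 43 48
f 47 48 45
f 48 43 49
f 48 49 45
f 49 43 50
f 49 50 45
f 50 43 51
f 50 51 45
f 51 43 52
f 51 52 45
f 52 43 53
f 52 53 45
f 53 43 54
f 53 54 45
f 54 43 55
f 54 55 45
f 55 43 56
f 55 56 45
f 56 43 57
f 56 57 45
f 57 43 58
f 57 58 45
f 58 43 59
f 58 59 45
f 59 43 60
f 59 60 45
f 60 43 44
f 60 44 45



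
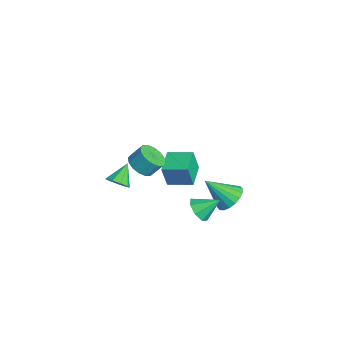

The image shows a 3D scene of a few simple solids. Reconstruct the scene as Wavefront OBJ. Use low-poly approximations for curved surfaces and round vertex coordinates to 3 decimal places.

v 1.327 0.348 -2.558
v 2.177 0.309 -2.782
v 1.613 1.532 -1.682
v 1.819 0.701 -3.196
v 1.173 0.887 -3.236
v 0.617 0.756 -2.879
v 0.477 0.387 -2.333
v 0.835 -0.005 -1.919
v 1.482 -0.191 -1.879
v 2.037 -0.061 -2.237
v 2.541 -3.262 3.196
v 3.206 -2.87 2.772
v 3.344 -2.207 3.601
v 2.679 -2.598 4.024
v 2.834 -2.638 2.648
v 2.972 -1.975 3.477
v 2.384 -2.573 2.671
v 2.521 -1.91 3.499
v 1.976 -2.692 2.834
v 2.113 -2.029 3.663
v 1.719 -2.964 3.094
v 1.857 -2.301 3.923
v 1.683 -3.316 3.382
v 1.82 -2.653 4.21
v 1.876 -3.653 3.619
v 2.014 -2.99 4.448
v 2.248 -3.885 3.743
v 2.386 -3.222 4.572
v 2.699 -3.95 3.721
v 2.836 -3.287 4.549
v 3.107 -3.831 3.557
v 3.244 -3.168 4.386
v 3.363 -3.559 3.297
v 3.501 -2.896 4.126
v 3.4 -3.207 3.01
v 3.537 -2.544 3.838
v -0.13 -4.015 -0.466
v 0.475 -3.936 -0.013
v -0.93 -3.225 0.466
v 0.459 -3.547 -0.356
v 0.167 -3.376 -0.752
v -0.263 -3.505 -1.013
v -0.632 -3.871 -1.018
v -0.765 -4.305 -0.765
v -0.601 -4.603 -0.372
v -0.217 -4.626 -0.023
v 0.208 -4.362 0.119
v -4.827 0.364 -3.911
v -4.766 0.004 -2.384
v -4.106 1.771 -3.608
v -4.045 1.411 -2.081
v -3.335 -0.351 -4.139
v -3.274 -0.711 -2.612
v -2.614 1.056 -3.836
v -2.553 0.696 -2.309
v -1.18 2.899 -4.251
v -0.776 3.528 -3.543
v -1.64 1.481 -2.729
v -1.216 3.657 -3.555
v -1.648 3.636 -3.705
v -1.988 3.469 -3.964
v -2.168 3.189 -4.279
v -2.152 2.851 -4.588
v -1.944 2.523 -4.831
v -1.584 2.269 -4.959
v -1.145 2.14 -4.947
v -0.712 2.161 -4.797
v -0.372 2.328 -4.538
v -0.192 2.608 -4.223
v -0.208 2.946 -3.914
v -0.417 3.274 -3.671
f 2 1 4
f 2 4 3
f 4 1 5
f 4 5 3
f 5 1 6
f 5 6 3
f 6 1 7
f 6 7 3
f 7 1 8
f 7 8 3
f 8 1 9
f 8 9 3
f 9 1 10
f 9 10 3
f 10 1 2
f 10 2 3
f 12 11 15
f 12 15 13
f 13 15 16
f 13 16 14
f 15 11 17
f 15 17 16
f 16 17 18
f 16 18 14
f 17 11 19
f 17 19 18
f 18 19 20
f 18 20 14
f 19 11 21
f 19 21 20
f 20 21 22
f 20 22 14
f 21 11 23
f 21 23 22
f 22 23 24
f 22 24 14
f 23 11 25
f 23 25 24
f 24 25 26
f 24 26 14
f 25 11 27
f 25 27 26
f 26 27 28
f 26 28 14
f 27 11 29
f 27 29 28
f 28 29 30
f 28 30 14
f 29 11 31
f 29 31 30
f 30 31 32
f 30 32 14
f 31 11 33
f 31 33 32
f 32 33 34
f 32 34 14
f 33 11 35
f 33 35 34
f 34 35 36
f 34 36 14
f 35 11 12
f 35 12 36
f 36 12 13
f 36 13 14
f 38 37 40
f 38 40 39
f 40 37 41
f 40 41 39
f 41 37 42
f 41 42 39
f 42 37 43
f 42 43 39
f 43 37 44
f 43 44 39
f 44 37 45
f 44 45 39
f 45 37 46
f 45 46 39
f 46 37 47
f 46 47 39
f 47 37 38
f 47 38 39
f 49 51 48
f 52 49 48
f 48 51 50
f 50 52 48
f 49 55 51
f 53 49 52
f 53 55 49
f 51 55 50
f 54 52 50
f 50 55 54
f 54 53 52
f 55 53 54
f 57 56 59
f 57 59 58
f 59 56 60
f 59 60 58
f 60 56 61
f 60 61 58
f 61 56 62
f 61 62 58
f 62 56 63
f 62 63 58
f 63 56 64
f 63 64 58
f 64 56 65
f 64 65 58
f 65 56 66
f 65 66 58
f 66 56 67
f 66 67 58
f 67 56 68
f 67 68 58
f 68 56 69
f 68 69 58
f 69 56 70
f 69 70 58
f 70 56 71
f 70 71 58
f 71 56 57
f 71 57 58



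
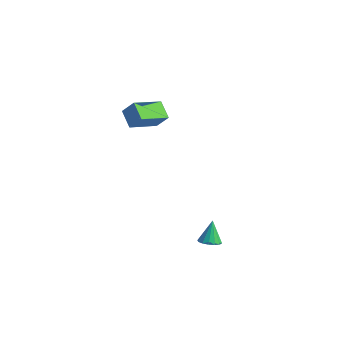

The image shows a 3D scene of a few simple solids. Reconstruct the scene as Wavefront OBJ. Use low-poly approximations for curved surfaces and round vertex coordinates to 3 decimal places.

v 3.784 -3.619 1.274
v 4.285 -3.418 1.257
v 3.576 -3.021 2.186
v 4.131 -3.241 1.105
v 3.884 -3.165 0.999
v 3.61 -3.211 0.967
v 3.383 -3.366 1.016
v 3.263 -3.589 1.135
v 3.283 -3.82 1.291
v 3.437 -3.997 1.443
v 3.684 -4.073 1.549
v 3.958 -4.027 1.581
v 4.185 -3.872 1.532
v 4.305 -3.649 1.413
v -2.492 -0.157 3.283
v -3.232 0.387 3.677
v -1.882 1.229 2.512
v -2.623 1.774 2.906
v -1.957 0.026 4.034
v -2.698 0.571 4.428
v -1.348 1.413 3.263
v -2.088 1.957 3.657
f 2 1 4
f 2 4 3
f 4 1 5
f 4 5 3
f 5 1 6
f 5 6 3
f 6 1 7
f 6 7 3
f 7 1 8
f 7 8 3
f 8 1 9
f 8 9 3
f 9 1 10
f 9 10 3
f 10 1 11
f 10 11 3
f 11 1 12
f 11 12 3
f 12 1 13
f 12 13 3
f 13 1 14
f 13 14 3
f 14 1 2
f 14 2 3
f 16 18 15
f 19 16 15
f 15 18 17
f 17 19 15
f 16 22 18
f 20 16 19
f 20 22 16
f 18 22 17
f 21 19 17
f 17 22 21
f 21 20 19
f 22 20 21



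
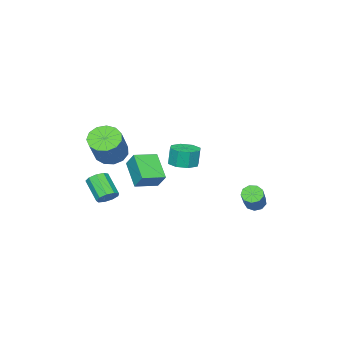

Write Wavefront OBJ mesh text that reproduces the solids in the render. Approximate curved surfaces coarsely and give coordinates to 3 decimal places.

v 2.866 -2.451 -0.465
v 3.462 -2.448 -0.262
v 3.131 -3.526 0.728
v 2.534 -3.529 0.525
v 3.228 -2.167 -0.034
v 2.896 -3.245 0.955
v 2.824 -2.019 -0.008
v 2.492 -3.097 0.981
v 2.439 -2.073 -0.196
v 2.108 -3.151 0.794
v 2.255 -2.304 -0.509
v 1.923 -3.382 0.48
v 2.356 -2.604 -0.802
v 2.024 -3.682 0.188
v 2.695 -2.832 -0.937
v 2.364 -3.91 0.053
v 3.115 -2.882 -0.851
v 2.783 -3.96 0.139
v 3.418 -2.731 -0.584
v 3.086 -3.808 0.405
v -2.822 2.565 -1.175
v -2.372 2.409 -1.524
v -1.069 3.278 -0.233
v -1.518 3.435 0.115
v -2.509 2.773 -1.631
v -1.206 3.642 -0.34
v -2.793 3.04 -1.525
v -1.489 3.909 -0.234
v -3.09 3.085 -1.255
v -1.786 3.954 0.036
v -3.261 2.887 -0.948
v -1.958 3.756 0.343
v -3.227 2.538 -0.748
v -1.924 3.407 0.543
v -3.003 2.202 -0.747
v -1.7 3.071 0.543
v -2.695 2.036 -0.947
v -1.391 2.905 0.343
v -2.445 2.118 -1.254
v -1.142 2.987 0.037
v -2.913 -2.469 0.113
v -2.187 -2.901 0.202
v -2.301 -2.863 1.316
v -3.027 -2.431 1.227
v -2.093 -2.258 0.19
v -2.207 -2.22 1.304
v -2.48 -1.738 0.133
v -2.594 -1.7 1.246
v -3.12 -1.646 0.064
v -3.234 -1.608 1.178
v -3.639 -2.037 0.024
v -3.753 -1.999 1.138
v -3.733 -2.68 0.036
v -3.847 -2.642 1.15
v -3.346 -3.2 0.094
v -3.46 -3.162 1.207
v -2.706 -3.292 0.162
v -2.82 -3.254 1.276
v 2.694 -2.34 2.765
v 3.416 -2.674 2.344
v 4.649 -1.934 3.875
v 3.926 -1.6 4.295
v 3.353 -2.203 2.168
v 4.586 -1.463 3.698
v 3.08 -1.775 2.18
v 4.313 -1.035 3.711
v 2.685 -1.527 2.379
v 3.918 -0.787 3.909
v 2.292 -1.537 2.7
v 3.525 -0.797 4.23
v 2.027 -1.802 3.041
v 3.26 -1.062 4.572
v 1.974 -2.238 3.295
v 3.207 -1.497 4.826
v 2.149 -2.706 3.381
v 3.381 -1.966 4.911
v 2.497 -3.058 3.271
v 3.729 -2.318 4.801
v 2.907 -3.182 3
v 4.14 -2.442 4.53
v 3.25 -3.039 2.655
v 4.483 -2.299 4.185
v 2.985 1.125 1.512
v 2.348 -0.04 2.557
v 3.118 1.773 2.314
v 2.48 0.608 3.36
v 4.16 0.652 1.7
v 3.522 -0.513 2.746
v 4.292 1.3 2.503
v 3.655 0.135 3.548
f 2 1 5
f 2 5 3
f 3 5 6
f 3 6 4
f 5 1 7
f 5 7 6
f 6 7 8
f 6 8 4
f 7 1 9
f 7 9 8
f 8 9 10
f 8 10 4
f 9 1 11
f 9 11 10
f 10 11 12
f 10 12 4
f 11 1 13
f 11 13 12
f 12 13 14
f 12 14 4
f 13 1 15
f 13 15 14
f 14 15 16
f 14 16 4
f 15 1 17
f 15 17 16
f 16 17 18
f 16 18 4
f 17 1 19
f 17 19 18
f 18 19 20
f 18 20 4
f 19 1 2
f 19 2 20
f 20 2 3
f 20 3 4
f 22 21 25
f 22 25 23
f 23 25 26
f 23 26 24
f 25 21 27
f 25 27 26
f 26 27 28
f 26 28 24
f 27 21 29
f 27 29 28
f 28 29 30
f 28 30 24
f 29 21 31
f 29 31 30
f 30 31 32
f 30 32 24
f 31 21 33
f 31 33 32
f 32 33 34
f 32 34 24
f 33 21 35
f 33 35 34
f 34 35 36
f 34 36 24
f 35 21 37
f 35 37 36
f 36 37 38
f 36 38 24
f 37 21 39
f 37 39 38
f 38 39 40
f 38 40 24
f 39 21 22
f 39 22 40
f 40 22 23
f 40 23 24
f 42 41 45
f 42 45 43
f 43 45 46
f 43 46 44
f 45 41 47
f 45 47 46
f 46 47 48
f 46 48 44
f 47 41 49
f 47 49 48
f 48 49 50
f 48 50 44
f 49 41 51
f 49 51 50
f 50 51 52
f 50 52 44
f 51 41 53
f 51 53 52
f 52 53 54
f 52 54 44
f 53 41 55
f 53 55 54
f 54 55 56
f 54 56 44
f 55 41 57
f 55 57 56
f 56 57 58
f 56 58 44
f 57 41 42
f 57 42 58
f 58 42 43
f 58 43 44
f 60 59 63
f 60 63 61
f 61 63 64
f 61 64 62
f 63 59 65
f 63 65 64
f 64 65 66
f 64 66 62
f 65 59 67
f 65 67 66
f 66 67 68
f 66 68 62
f 67 59 69
f 67 69 68
f 68 69 70
f 68 70 62
f 69 59 71
f 69 71 70
f 70 71 72
f 70 72 62
f 71 59 73
f 71 73 72
f 72 73 74
f 72 74 62
f 73 59 75
f 73 75 74
f 74 75 76
f 74 76 62
f 75 59 77
f 75 77 76
f 76 77 78
f 76 78 62
f 77 59 79
f 77 79 78
f 78 79 80
f 78 80 62
f 79 59 81
f 79 81 80
f 80 81 82
f 80 82 62
f 81 59 60
f 81 60 82
f 82 60 61
f 82 61 62
f 84 86 83
f 87 84 83
f 83 86 85
f 85 87 83
f 84 90 86
f 88 84 87
f 88 90 84
f 86 90 85
f 89 87 85
f 85 90 89
f 89 88 87
f 90 88 89



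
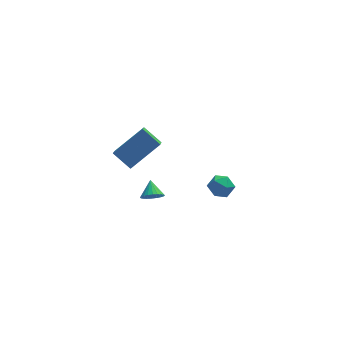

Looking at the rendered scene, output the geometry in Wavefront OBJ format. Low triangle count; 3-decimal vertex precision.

v 1.05 0.712 -2.733
v 1.745 0.648 -3.123
v 0.735 -0.488 -3.097
v 1.43 -0.552 -3.487
v 1.421 -0.526 -2.688
v 1.615 0.216 -2.463
v 0.865 -0.056 -3.757
v 1.059 0.686 -3.532
v 1.63 0.173 -3.755
v 1.974 -0.117 -3.095
v 0.506 0.277 -3.125
v 0.85 -0.013 -2.465
v -4.908 -2.996 3.665
v -3.321 -2.456 4.846
v -4.703 -2.125 2.992
v -3.116 -1.585 4.172
v -4.144 -3.715 2.968
v -2.557 -3.175 4.148
v -3.939 -2.844 2.294
v -2.352 -2.304 3.475
v -2.607 -0.87 -2.413
v -2.116 -0.643 -2.773
v -2.573 -0.01 -1.827
v -2.316 -0.55 -2.898
v -2.56 -0.506 -2.949
v -2.812 -0.517 -2.919
v -3.032 -0.581 -2.811
v -3.188 -0.69 -2.643
v -3.255 -0.826 -2.439
v -3.223 -0.968 -2.232
v -3.098 -1.096 -2.052
v -2.898 -1.189 -1.927
v -2.653 -1.233 -1.876
v -2.402 -1.222 -1.907
v -2.182 -1.158 -2.014
v -2.026 -1.049 -2.183
v -1.959 -0.913 -2.386
v -1.99 -0.771 -2.593
f 1 12 6
f 1 6 2
f 1 2 8
f 1 8 11
f 1 11 12
f 2 6 10
f 6 12 5
f 12 11 3
f 11 8 7
f 8 2 9
f 4 10 5
f 4 5 3
f 4 3 7
f 4 7 9
f 4 9 10
f 5 10 6
f 3 5 12
f 7 3 11
f 9 7 8
f 10 9 2
f 14 16 13
f 17 14 13
f 13 16 15
f 15 17 13
f 14 20 16
f 18 14 17
f 18 20 14
f 16 20 15
f 19 17 15
f 15 20 19
f 19 18 17
f 20 18 19
f 22 21 24
f 22 24 23
f 24 21 25
f 24 25 23
f 25 21 26
f 25 26 23
f 26 21 27
f 26 27 23
f 27 21 28
f 27 28 23
f 28 21 29
f 28 29 23
f 29 21 30
f 29 30 23
f 30 21 31
f 30 31 23
f 31 21 32
f 31 32 23
f 32 21 33
f 32 33 23
f 33 21 34
f 33 34 23
f 34 21 35
f 34 35 23
f 35 21 36
f 35 36 23
f 36 21 37
f 36 37 23
f 37 21 38
f 37 38 23
f 38 21 22
f 38 22 23



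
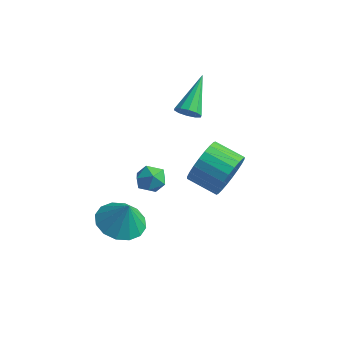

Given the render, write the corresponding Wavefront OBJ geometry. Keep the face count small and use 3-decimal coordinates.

v 2.292 -2.28 2.093
v 2.69 -1.743 2.175
v 3.17 -2.917 2.005
v 3.568 -2.38 2.087
v 3.198 -2.607 2.601
v 2.655 -2.213 2.656
v 3.205 -2.447 1.524
v 2.662 -2.053 1.579
v 3.254 -1.847 1.823
v 3.25 -1.945 2.489
v 2.61 -2.715 1.691
v 2.606 -2.813 2.357
v 4.575 0.918 0.386
v 4.848 1.389 1.248
v 3.558 1.352 1.677
v 3.285 0.882 0.814
v 4.762 1.699 1.015
v 3.472 1.663 1.443
v 4.647 1.891 0.685
v 3.357 1.854 1.114
v 4.521 1.934 0.31
v 3.231 1.897 0.739
v 4.403 1.823 -0.053
v 3.113 1.786 0.375
v 4.312 1.574 -0.35
v 3.022 1.537 0.078
v 4.261 1.225 -0.535
v 2.97 1.188 -0.106
v 4.257 0.83 -0.579
v 2.967 0.793 -0.151
v 4.302 0.448 -0.477
v 3.012 0.411 -0.048
v 4.388 0.137 -0.243
v 3.098 0.101 0.185
v 4.503 -0.054 0.086
v 3.213 -0.091 0.515
v 4.629 -0.097 0.461
v 3.339 -0.134 0.89
v 4.747 0.014 0.825
v 3.457 -0.023 1.253
v 4.838 0.263 1.122
v 3.548 0.226 1.55
v 4.89 0.612 1.306
v 3.599 0.575 1.735
v 4.893 1.007 1.351
v 3.603 0.97 1.779
v 1.026 -1.501 -2.206
v 2.01 -1.638 -2.545
v 1.434 -1.519 -1.014
v 1.946 -1.099 -2.515
v 1.635 -0.668 -2.401
v 1.161 -0.46 -2.236
v 0.651 -0.53 -2.062
v 0.241 -0.861 -1.927
v 0.042 -1.363 -1.867
v 0.106 -1.902 -1.897
v 0.417 -2.333 -2.011
v 0.891 -2.541 -2.176
v 1.401 -2.471 -2.35
v 1.81 -2.14 -2.485
v 2.045 1.99 2.351
v 2.496 2.236 2.082
v 1.795 3.61 3.409
v 2.2 2.312 1.895
v 1.845 2.266 1.882
v 1.566 2.114 2.048
v 1.47 1.915 2.331
v 1.593 1.745 2.621
v 1.889 1.668 2.808
v 2.245 1.715 2.821
v 2.523 1.866 2.654
v 2.619 2.065 2.372
f 1 12 6
f 1 6 2
f 1 2 8
f 1 8 11
f 1 11 12
f 2 6 10
f 6 12 5
f 12 11 3
f 11 8 7
f 8 2 9
f 4 10 5
f 4 5 3
f 4 3 7
f 4 7 9
f 4 9 10
f 5 10 6
f 3 5 12
f 7 3 11
f 9 7 8
f 10 9 2
f 14 13 17
f 14 17 15
f 15 17 18
f 15 18 16
f 17 13 19
f 17 19 18
f 18 19 20
f 18 20 16
f 19 13 21
f 19 21 20
f 20 21 22
f 20 22 16
f 21 13 23
f 21 23 22
f 22 23 24
f 22 24 16
f 23 13 25
f 23 25 24
f 24 25 26
f 24 26 16
f 25 13 27
f 25 27 26
f 26 27 28
f 26 28 16
f 27 13 29
f 27 29 28
f 28 29 30
f 28 30 16
f 29 13 31
f 29 31 30
f 30 31 32
f 30 32 16
f 31 13 33
f 31 33 32
f 32 33 34
f 32 34 16
f 33 13 35
f 33 35 34
f 34 35 36
f 34 36 16
f 35 13 37
f 35 37 36
f 36 37 38
f 36 38 16
f 37 13 39
f 37 39 38
f 38 39 40
f 38 40 16
f 39 13 41
f 39 41 40
f 40 41 42
f 40 42 16
f 41 13 43
f 41 43 42
f 42 43 44
f 42 44 16
f 43 13 45
f 43 45 44
f 44 45 46
f 44 46 16
f 45 13 14
f 45 14 46
f 46 14 15
f 46 15 16
f 48 47 50
f 48 50 49
f 50 47 51
f 50 51 49
f 51 47 52
f 51 52 49
f 52 47 53
f 52 53 49
f 53 47 54
f 53 54 49
f 54 47 55
f 54 55 49
f 55 47 56
f 55 56 49
f 56 47 57
f 56 57 49
f 57 47 58
f 57 58 49
f 58 47 59
f 58 59 49
f 59 47 60
f 59 60 49
f 60 47 48
f 60 48 49
f 62 61 64
f 62 64 63
f 64 61 65
f 64 65 63
f 65 61 66
f 65 66 63
f 66 61 67
f 66 67 63
f 67 61 68
f 67 68 63
f 68 61 69
f 68 69 63
f 69 61 70
f 69 70 63
f 70 61 71
f 70 71 63
f 71 61 72
f 71 72 63
f 72 61 62
f 72 62 63



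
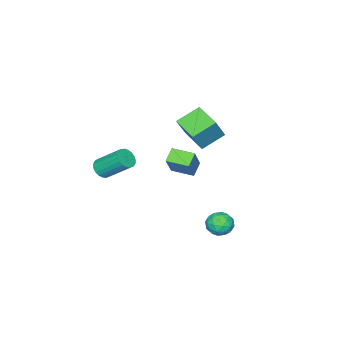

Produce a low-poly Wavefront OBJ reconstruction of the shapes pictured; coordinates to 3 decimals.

v -3.207 -3.563 -1.762
v -2.205 -3.15 -0.177
v -3.665 -2.106 -1.851
v -2.664 -1.693 -0.267
v -2.336 -3.327 -2.373
v -1.335 -2.914 -0.789
v -2.795 -1.87 -2.463
v -1.793 -1.457 -0.878
v -0.159 2.26 -3.217
v 0.298 1.916 -3.958
v -1.478 2.024 -3.922
v -1.021 1.68 -4.663
v -1.033 1.203 -3.858
v -0.218 1.349 -3.422
v -0.962 2.591 -4.458
v -0.147 2.737 -4.022
v -0.198 2.121 -4.724
v -0.242 1.263 -4.354
v -0.938 2.677 -3.526
v -0.982 1.819 -3.156
v 0.185 2.109 -3.526
v -1.365 1.831 -4.354
v -1.373 1.55 -3.881
v -1.104 1.349 -4.317
v -0.118 1.775 -3.211
v 0.151 1.573 -3.646
v -0.632 1.154 -3.587
v -1.331 2.367 -4.234
v -1.062 2.165 -4.669
v -0.076 2.591 -3.563
v 0.193 2.39 -3.999
v -0.548 2.786 -4.293
v 0.163 2.027 -4.411
v -0.613 1.888 -4.826
v -0.578 2.424 -4.705
v -0.099 2.51 -4.449
v 0.137 1.523 -4.194
v -0.639 1.384 -4.608
v -0.646 1.103 -4.135
v -0.167 1.189 -3.879
v -0.155 1.643 -4.644
v -0.541 2.556 -3.272
v -1.317 2.417 -3.686
v -1.013 2.751 -4.001
v -0.534 2.837 -3.745
v -0.567 2.052 -3.054
v -1.343 1.913 -3.469
v -1.081 1.43 -3.431
v -0.602 1.516 -3.175
v -1.025 2.297 -3.236
v 2.95 -4.262 0.164
v 3.612 -4.363 0.479
v 3.192 -2.779 1.87
v 2.53 -2.678 1.556
v 3.676 -4.155 0.261
v 3.256 -2.571 1.653
v 3.614 -3.965 0.027
v 3.194 -2.381 1.418
v 3.437 -3.827 -0.184
v 3.017 -2.243 1.208
v 3.176 -3.764 -0.334
v 2.756 -2.18 1.057
v 2.876 -3.787 -0.399
v 2.456 -2.203 0.993
v 2.589 -3.892 -0.366
v 2.169 -2.308 1.026
v 2.364 -4.062 -0.241
v 1.944 -2.478 1.151
v 2.241 -4.265 -0.046
v 1.821 -2.681 1.346
v 2.24 -4.469 0.185
v 1.82 -2.885 1.577
v 2.362 -4.636 0.412
v 1.942 -3.052 1.804
v 2.585 -4.739 0.597
v 2.165 -3.155 1.989
v 2.872 -4.759 0.707
v 2.452 -3.175 2.098
v 3.172 -4.694 0.723
v 2.752 -3.11 2.114
v 3.434 -4.553 0.642
v 3.014 -2.969 2.034
v -0.738 -0.843 2.898
v -2.111 -0.211 3.719
v -0.186 0.876 2.497
v -1.559 1.509 3.318
v 0.199 -0.789 4.422
v -1.174 -0.156 5.243
v 0.751 0.931 4.021
v -0.622 1.563 4.842
f 2 4 1
f 5 2 1
f 1 4 3
f 3 5 1
f 2 8 4
f 6 2 5
f 6 8 2
f 4 8 3
f 7 5 3
f 3 8 7
f 7 6 5
f 8 6 7
f 9 46 25
f 46 20 49
f 25 49 14
f 46 49 25
f 9 25 21
f 25 14 26
f 21 26 10
f 25 26 21
f 9 21 30
f 21 10 31
f 30 31 16
f 21 31 30
f 9 30 42
f 30 16 45
f 42 45 19
f 30 45 42
f 9 42 46
f 42 19 50
f 46 50 20
f 42 50 46
f 10 26 37
f 26 14 40
f 37 40 18
f 26 40 37
f 14 49 27
f 49 20 48
f 27 48 13
f 49 48 27
f 20 50 47
f 50 19 43
f 47 43 11
f 50 43 47
f 19 45 44
f 45 16 32
f 44 32 15
f 45 32 44
f 16 31 36
f 31 10 33
f 36 33 17
f 31 33 36
f 12 38 24
f 38 18 39
f 24 39 13
f 38 39 24
f 12 24 22
f 24 13 23
f 22 23 11
f 24 23 22
f 12 22 29
f 22 11 28
f 29 28 15
f 22 28 29
f 12 29 34
f 29 15 35
f 34 35 17
f 29 35 34
f 12 34 38
f 34 17 41
f 38 41 18
f 34 41 38
f 13 39 27
f 39 18 40
f 27 40 14
f 39 40 27
f 11 23 47
f 23 13 48
f 47 48 20
f 23 48 47
f 15 28 44
f 28 11 43
f 44 43 19
f 28 43 44
f 17 35 36
f 35 15 32
f 36 32 16
f 35 32 36
f 18 41 37
f 41 17 33
f 37 33 10
f 41 33 37
f 52 51 55
f 52 55 53
f 53 55 56
f 53 56 54
f 55 51 57
f 55 57 56
f 56 57 58
f 56 58 54
f 57 51 59
f 57 59 58
f 58 59 60
f 58 60 54
f 59 51 61
f 59 61 60
f 60 61 62
f 60 62 54
f 61 51 63
f 61 63 62
f 62 63 64
f 62 64 54
f 63 51 65
f 63 65 64
f 64 65 66
f 64 66 54
f 65 51 67
f 65 67 66
f 66 67 68
f 66 68 54
f 67 51 69
f 67 69 68
f 68 69 70
f 68 70 54
f 69 51 71
f 69 71 70
f 70 71 72
f 70 72 54
f 71 51 73
f 71 73 72
f 72 73 74
f 72 74 54
f 73 51 75
f 73 75 74
f 74 75 76
f 74 76 54
f 75 51 77
f 75 77 76
f 76 77 78
f 76 78 54
f 77 51 79
f 77 79 78
f 78 79 80
f 78 80 54
f 79 51 81
f 79 81 80
f 80 81 82
f 80 82 54
f 81 51 52
f 81 52 82
f 82 52 53
f 82 53 54
f 84 86 83
f 87 84 83
f 83 86 85
f 85 87 83
f 84 90 86
f 88 84 87
f 88 90 84
f 86 90 85
f 89 87 85
f 85 90 89
f 89 88 87
f 90 88 89



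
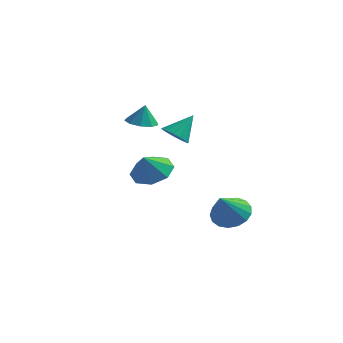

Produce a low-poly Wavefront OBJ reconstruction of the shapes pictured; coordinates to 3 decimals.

v 2.587 -0.307 -4.628
v 3.496 -0.642 -4.833
v 2.493 -1.393 -3.272
v 3.573 -0.28 -4.537
v 3.424 0.077 -4.262
v 3.083 0.345 -4.072
v 2.629 0.464 -4.008
v 2.165 0.406 -4.087
v 1.798 0.185 -4.29
v 1.612 -0.149 -4.57
v 1.649 -0.519 -4.863
v 1.902 -0.84 -5.103
v 2.311 -1.04 -5.234
v 2.784 -1.071 -5.226
v 3.212 -0.928 -5.081
v -1.314 -0.328 -2.649
v -0.318 -0.048 -2.34
v -1.466 -0.932 -1.611
v -0.888 0.501 -2.103
v -1.708 0.565 -2.186
v -2.297 0.105 -2.54
v -2.31 -0.608 -2.958
v -1.74 -1.157 -3.194
v -0.92 -1.221 -3.111
v -0.331 -0.761 -2.757
v 1.283 -3.575 1.2
v 1.819 -3.368 0.766
v 1.797 -2.765 2.22
v 1.571 -3.136 0.707
v 1.257 -3.005 0.761
v 0.949 -3.004 0.915
v 0.718 -3.134 1.135
v 0.616 -3.365 1.37
v 0.667 -3.644 1.565
v 0.859 -3.907 1.677
v 1.148 -4.094 1.68
v 1.469 -4.162 1.573
v 1.747 -4.096 1.38
v 1.918 -3.91 1.146
v 1.944 -3.647 0.925
v -1.704 -0.585 0.473
v -1.221 0.025 0.339
v -1.556 -0.475 1.507
v -1.729 0.201 0.393
v -2.226 0.008 0.485
v -2.478 -0.462 0.571
v -2.369 -0.989 0.612
v -1.948 -1.328 0.587
v -1.414 -1.319 0.509
v -1.015 -0.966 0.415
v -0.939 -0.436 0.347
f 2 1 4
f 2 4 3
f 4 1 5
f 4 5 3
f 5 1 6
f 5 6 3
f 6 1 7
f 6 7 3
f 7 1 8
f 7 8 3
f 8 1 9
f 8 9 3
f 9 1 10
f 9 10 3
f 10 1 11
f 10 11 3
f 11 1 12
f 11 12 3
f 12 1 13
f 12 13 3
f 13 1 14
f 13 14 3
f 14 1 15
f 14 15 3
f 15 1 2
f 15 2 3
f 17 16 19
f 17 19 18
f 19 16 20
f 19 20 18
f 20 16 21
f 20 21 18
f 21 16 22
f 21 22 18
f 22 16 23
f 22 23 18
f 23 16 24
f 23 24 18
f 24 16 25
f 24 25 18
f 25 16 17
f 25 17 18
f 27 26 29
f 27 29 28
f 29 26 30
f 29 30 28
f 30 26 31
f 30 31 28
f 31 26 32
f 31 32 28
f 32 26 33
f 32 33 28
f 33 26 34
f 33 34 28
f 34 26 35
f 34 35 28
f 35 26 36
f 35 36 28
f 36 26 37
f 36 37 28
f 37 26 38
f 37 38 28
f 38 26 39
f 38 39 28
f 39 26 40
f 39 40 28
f 40 26 27
f 40 27 28
f 42 41 44
f 42 44 43
f 44 41 45
f 44 45 43
f 45 41 46
f 45 46 43
f 46 41 47
f 46 47 43
f 47 41 48
f 47 48 43
f 48 41 49
f 48 49 43
f 49 41 50
f 49 50 43
f 50 41 51
f 50 51 43
f 51 41 42
f 51 42 43



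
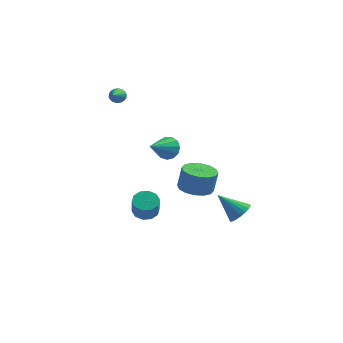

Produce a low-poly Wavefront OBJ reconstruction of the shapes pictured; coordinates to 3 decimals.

v -0.073 -0.055 1.624
v 0.341 -0.573 1.176
v -0.827 -1.465 2.556
v 0.6 -0.477 1.532
v 0.646 -0.246 1.916
v 0.464 0.044 2.208
v 0.11 0.304 2.315
v -0.301 0.449 2.202
v -0.64 0.434 1.905
v -0.8 0.264 1.519
v -0.728 -0.008 1.167
v -0.449 -0.295 0.959
v -0.05 -0.505 0.963
v -3.876 4.643 2.765
v -3.657 4.9 3.174
v -3.824 3.057 3.735
v -3.888 4.919 3.218
v -4.116 4.884 3.172
v -4.298 4.801 3.046
v -4.395 4.686 2.864
v -4.39 4.564 2.663
v -4.283 4.457 2.482
v -4.095 4.387 2.357
v -3.864 4.367 2.313
v -3.636 4.403 2.359
v -3.455 4.486 2.485
v -3.357 4.6 2.667
v -3.362 4.723 2.868
v -3.469 4.83 3.049
v 4.472 -3.298 -1.024
v 5.009 -3.143 -0.466
v 3.208 -3.122 0.144
v 4.935 -2.824 -0.595
v 4.769 -2.599 -0.808
v 4.545 -2.512 -1.064
v 4.305 -2.581 -1.312
v 4.099 -2.792 -1.503
v 3.967 -3.103 -1.6
v 3.934 -3.453 -1.582
v 4.008 -3.772 -1.454
v 4.174 -3.997 -1.241
v 4.399 -4.084 -0.985
v 4.638 -4.015 -0.736
v 4.844 -3.804 -0.545
v 4.977 -3.493 -0.449
v -1.384 0.068 -3.775
v -0.901 0.653 -3.554
v -0.773 0.096 -2.363
v -1.256 -0.488 -2.585
v -1.357 0.784 -3.443
v -1.23 0.228 -2.253
v -1.824 0.643 -3.459
v -1.697 0.087 -2.269
v -2.123 0.282 -3.596
v -1.996 -0.275 -2.406
v -2.139 -0.161 -3.801
v -2.012 -0.717 -2.611
v -1.867 -0.516 -3.997
v -1.739 -1.073 -2.806
v -1.41 -0.648 -4.107
v -1.283 -1.204 -2.917
v -0.943 -0.507 -4.091
v -0.816 -1.063 -2.901
v -0.644 -0.145 -3.954
v -0.517 -0.702 -2.764
v -0.628 0.297 -3.749
v -0.501 -0.259 -2.559
v 1.055 2.629 -3.33
v 1.909 3.237 -3.544
v 2.139 3.419 -2.103
v 1.285 2.811 -1.89
v 1.483 3.591 -3.52
v 1.713 3.773 -2.08
v 0.943 3.687 -3.446
v 1.173 3.869 -2.006
v 0.432 3.499 -3.341
v 0.663 3.681 -1.9
v 0.089 3.078 -3.232
v 0.319 3.261 -1.792
v 0.004 2.537 -3.15
v 0.234 2.719 -1.71
v 0.201 2.021 -3.117
v 0.431 2.203 -1.676
v 0.627 1.667 -3.14
v 0.857 1.849 -1.7
v 1.167 1.571 -3.214
v 1.397 1.753 -1.774
v 1.677 1.759 -3.32
v 1.908 1.941 -1.879
v 2.021 2.179 -3.428
v 2.251 2.362 -1.988
v 2.106 2.721 -3.51
v 2.336 2.903 -2.07
f 2 1 4
f 2 4 3
f 4 1 5
f 4 5 3
f 5 1 6
f 5 6 3
f 6 1 7
f 6 7 3
f 7 1 8
f 7 8 3
f 8 1 9
f 8 9 3
f 9 1 10
f 9 10 3
f 10 1 11
f 10 11 3
f 11 1 12
f 11 12 3
f 12 1 13
f 12 13 3
f 13 1 2
f 13 2 3
f 15 14 17
f 15 17 16
f 17 14 18
f 17 18 16
f 18 14 19
f 18 19 16
f 19 14 20
f 19 20 16
f 20 14 21
f 20 21 16
f 21 14 22
f 21 22 16
f 22 14 23
f 22 23 16
f 23 14 24
f 23 24 16
f 24 14 25
f 24 25 16
f 25 14 26
f 25 26 16
f 26 14 27
f 26 27 16
f 27 14 28
f 27 28 16
f 28 14 29
f 28 29 16
f 29 14 15
f 29 15 16
f 31 30 33
f 31 33 32
f 33 30 34
f 33 34 32
f 34 30 35
f 34 35 32
f 35 30 36
f 35 36 32
f 36 30 37
f 36 37 32
f 37 30 38
f 37 38 32
f 38 30 39
f 38 39 32
f 39 30 40
f 39 40 32
f 40 30 41
f 40 41 32
f 41 30 42
f 41 42 32
f 42 30 43
f 42 43 32
f 43 30 44
f 43 44 32
f 44 30 45
f 44 45 32
f 45 30 31
f 45 31 32
f 47 46 50
f 47 50 48
f 48 50 51
f 48 51 49
f 50 46 52
f 50 52 51
f 51 52 53
f 51 53 49
f 52 46 54
f 52 54 53
f 53 54 55
f 53 55 49
f 54 46 56
f 54 56 55
f 55 56 57
f 55 57 49
f 56 46 58
f 56 58 57
f 57 58 59
f 57 59 49
f 58 46 60
f 58 60 59
f 59 60 61
f 59 61 49
f 60 46 62
f 60 62 61
f 61 62 63
f 61 63 49
f 62 46 64
f 62 64 63
f 63 64 65
f 63 65 49
f 64 46 66
f 64 66 65
f 65 66 67
f 65 67 49
f 66 46 47
f 66 47 67
f 67 47 48
f 67 48 49
f 69 68 72
f 69 72 70
f 70 72 73
f 70 73 71
f 72 68 74
f 72 74 73
f 73 74 75
f 73 75 71
f 74 68 76
f 74 76 75
f 75 76 77
f 75 77 71
f 76 68 78
f 76 78 77
f 77 78 79
f 77 79 71
f 78 68 80
f 78 80 79
f 79 80 81
f 79 81 71
f 80 68 82
f 80 82 81
f 81 82 83
f 81 83 71
f 82 68 84
f 82 84 83
f 83 84 85
f 83 85 71
f 84 68 86
f 84 86 85
f 85 86 87
f 85 87 71
f 86 68 88
f 86 88 87
f 87 88 89
f 87 89 71
f 88 68 90
f 88 90 89
f 89 90 91
f 89 91 71
f 90 68 92
f 90 92 91
f 91 92 93
f 91 93 71
f 92 68 69
f 92 69 93
f 93 69 70
f 93 70 71



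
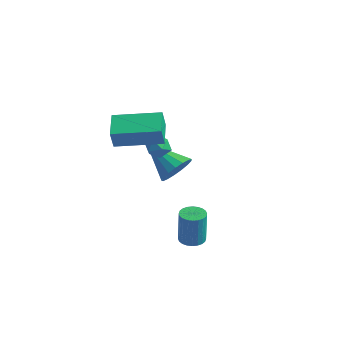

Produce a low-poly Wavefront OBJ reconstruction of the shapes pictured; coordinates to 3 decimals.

v -1.704 -0.376 0.079
v -1.639 -0.653 1.017
v -0.004 0.929 0.347
v 0.061 0.652 1.285
v -0.901 -1.352 -0.265
v -0.836 -1.629 0.673
v 0.799 -0.047 0.003
v 0.864 -0.324 0.941
v 3.942 -1.942 -3.405
v 4.51 -1.979 -3.418
v 4.547 -1.975 -1.828
v 3.978 -1.938 -1.815
v 4.481 -1.759 -3.418
v 4.518 -1.755 -1.828
v 4.37 -1.566 -3.416
v 4.407 -1.562 -1.826
v 4.193 -1.431 -3.412
v 4.23 -1.427 -1.822
v 3.979 -1.373 -3.407
v 4.015 -1.369 -1.817
v 3.758 -1.402 -3.402
v 3.795 -1.398 -1.812
v 3.566 -1.514 -3.397
v 3.603 -1.51 -1.808
v 3.43 -1.69 -3.394
v 3.467 -1.686 -1.804
v 3.373 -1.905 -3.392
v 3.41 -1.901 -1.802
v 3.402 -2.125 -3.392
v 3.439 -2.121 -1.802
v 3.513 -2.318 -3.394
v 3.55 -2.314 -1.804
v 3.69 -2.453 -3.398
v 3.727 -2.449 -1.808
v 3.905 -2.511 -3.403
v 3.941 -2.507 -1.813
v 4.125 -2.482 -3.408
v 4.162 -2.478 -1.818
v 4.317 -2.37 -3.412
v 4.354 -2.366 -1.823
v 4.453 -2.194 -3.416
v 4.49 -2.19 -1.826
v -0.957 1.872 -2.384
v -0.46 1.839 -1.964
v -1.56 1.321 -1.716
v -1.063 1.288 -1.296
v -1.357 1.859 -1.409
v -0.985 2.199 -1.821
v -1.035 0.961 -1.859
v -0.663 1.301 -2.271
v -0.509 1.276 -1.638
v -0.708 1.831 -1.36
v -1.312 1.329 -2.32
v -1.511 1.884 -2.042
v -0.775 2.542 -3.796
v -0.392 2.02 -3.186
v -2.545 2.498 -2.724
v -0.316 2.414 -3.045
v -0.345 2.838 -3.076
v -0.473 3.194 -3.272
v -0.67 3.401 -3.588
v -0.891 3.41 -3.952
v -1.085 3.221 -4.28
v -1.209 2.876 -4.498
v -1.233 2.455 -4.555
v -1.152 2.053 -4.438
v -0.985 1.764 -4.174
v -0.77 1.652 -3.824
v -0.556 1.745 -3.467
f 2 4 1
f 5 2 1
f 1 4 3
f 3 5 1
f 2 8 4
f 6 2 5
f 6 8 2
f 4 8 3
f 7 5 3
f 3 8 7
f 7 6 5
f 8 6 7
f 10 9 13
f 10 13 11
f 11 13 14
f 11 14 12
f 13 9 15
f 13 15 14
f 14 15 16
f 14 16 12
f 15 9 17
f 15 17 16
f 16 17 18
f 16 18 12
f 17 9 19
f 17 19 18
f 18 19 20
f 18 20 12
f 19 9 21
f 19 21 20
f 20 21 22
f 20 22 12
f 21 9 23
f 21 23 22
f 22 23 24
f 22 24 12
f 23 9 25
f 23 25 24
f 24 25 26
f 24 26 12
f 25 9 27
f 25 27 26
f 26 27 28
f 26 28 12
f 27 9 29
f 27 29 28
f 28 29 30
f 28 30 12
f 29 9 31
f 29 31 30
f 30 31 32
f 30 32 12
f 31 9 33
f 31 33 32
f 32 33 34
f 32 34 12
f 33 9 35
f 33 35 34
f 34 35 36
f 34 36 12
f 35 9 37
f 35 37 36
f 36 37 38
f 36 38 12
f 37 9 39
f 37 39 38
f 38 39 40
f 38 40 12
f 39 9 41
f 39 41 40
f 40 41 42
f 40 42 12
f 41 9 10
f 41 10 42
f 42 10 11
f 42 11 12
f 43 54 48
f 43 48 44
f 43 44 50
f 43 50 53
f 43 53 54
f 44 48 52
f 48 54 47
f 54 53 45
f 53 50 49
f 50 44 51
f 46 52 47
f 46 47 45
f 46 45 49
f 46 49 51
f 46 51 52
f 47 52 48
f 45 47 54
f 49 45 53
f 51 49 50
f 52 51 44
f 56 55 58
f 56 58 57
f 58 55 59
f 58 59 57
f 59 55 60
f 59 60 57
f 60 55 61
f 60 61 57
f 61 55 62
f 61 62 57
f 62 55 63
f 62 63 57
f 63 55 64
f 63 64 57
f 64 55 65
f 64 65 57
f 65 55 66
f 65 66 57
f 66 55 67
f 66 67 57
f 67 55 68
f 67 68 57
f 68 55 69
f 68 69 57
f 69 55 56
f 69 56 57



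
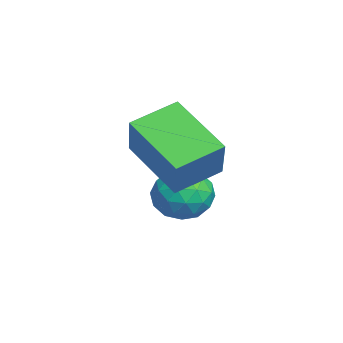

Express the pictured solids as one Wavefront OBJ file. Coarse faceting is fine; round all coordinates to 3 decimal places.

v 0.876 3.399 0.141
v -0.37 2.366 1.117
v 0.292 4.529 0.592
v -0.954 3.497 1.568
v 1.774 3.403 1.292
v 0.528 2.371 2.268
v 1.19 4.534 1.743
v -0.056 3.501 2.719
v -0.983 3.999 -0.469
v -0.314 4.252 -0.87
v -0.286 3.008 0.07
v 0.383 3.261 -0.331
v 0.075 3.714 0.279
v -0.356 4.327 -0.055
v -0.244 2.933 -0.745
v -0.675 3.546 -1.079
v 0.143 3.593 -1.041
v 0.34 4.076 -0.408
v -0.94 3.184 -0.392
v -0.743 3.667 0.241
v -0.71 4.213 -0.717
v 0.11 3.047 -0.083
v -0.071 3.314 0.275
v 0.322 3.463 0.04
v -0.735 4.257 -0.238
v -0.341 4.405 -0.474
v -0.113 4.089 0.202
v -0.259 2.855 -0.326
v 0.135 3.003 -0.562
v -0.922 3.797 -0.84
v -0.529 3.946 -1.075
v -0.487 3.171 -1.002
v -0.048 3.974 -1.053
v 0.362 3.391 -0.736
v -0.007 3.198 -0.98
v -0.26 3.559 -1.176
v 0.068 4.258 -0.681
v 0.478 3.675 -0.364
v 0.296 3.942 -0.006
v 0.043 4.302 -0.202
v 0.337 3.87 -0.781
v -1.078 3.585 -0.436
v -0.668 3.002 -0.119
v -0.643 2.958 -0.598
v -0.896 3.318 -0.794
v -0.962 3.869 -0.064
v -0.552 3.286 0.253
v -0.34 3.701 0.376
v -0.593 4.062 0.18
v -0.937 3.39 -0.019
f 2 4 1
f 5 2 1
f 1 4 3
f 3 5 1
f 2 8 4
f 6 2 5
f 6 8 2
f 4 8 3
f 7 5 3
f 3 8 7
f 7 6 5
f 8 6 7
f 9 46 25
f 46 20 49
f 25 49 14
f 46 49 25
f 9 25 21
f 25 14 26
f 21 26 10
f 25 26 21
f 9 21 30
f 21 10 31
f 30 31 16
f 21 31 30
f 9 30 42
f 30 16 45
f 42 45 19
f 30 45 42
f 9 42 46
f 42 19 50
f 46 50 20
f 42 50 46
f 10 26 37
f 26 14 40
f 37 40 18
f 26 40 37
f 14 49 27
f 49 20 48
f 27 48 13
f 49 48 27
f 20 50 47
f 50 19 43
f 47 43 11
f 50 43 47
f 19 45 44
f 45 16 32
f 44 32 15
f 45 32 44
f 16 31 36
f 31 10 33
f 36 33 17
f 31 33 36
f 12 38 24
f 38 18 39
f 24 39 13
f 38 39 24
f 12 24 22
f 24 13 23
f 22 23 11
f 24 23 22
f 12 22 29
f 22 11 28
f 29 28 15
f 22 28 29
f 12 29 34
f 29 15 35
f 34 35 17
f 29 35 34
f 12 34 38
f 34 17 41
f 38 41 18
f 34 41 38
f 13 39 27
f 39 18 40
f 27 40 14
f 39 40 27
f 11 23 47
f 23 13 48
f 47 48 20
f 23 48 47
f 15 28 44
f 28 11 43
f 44 43 19
f 28 43 44
f 17 35 36
f 35 15 32
f 36 32 16
f 35 32 36
f 18 41 37
f 41 17 33
f 37 33 10
f 41 33 37



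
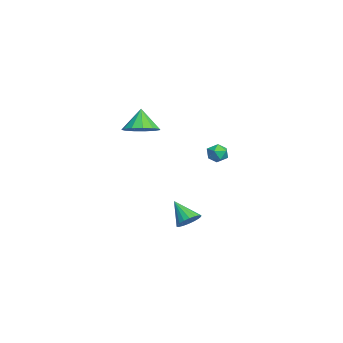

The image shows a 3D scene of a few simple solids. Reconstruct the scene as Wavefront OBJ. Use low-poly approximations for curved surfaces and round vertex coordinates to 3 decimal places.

v -3.191 2.731 0.566
v -2.96 2.407 0.023
v -4.1 2.133 0.537
v -3.869 1.809 -0.006
v -3.576 1.713 0.592
v -3.015 2.084 0.611
v -4.045 2.456 -0.051
v -3.484 2.827 -0.032
v -3.488 2.238 -0.358
v -3.198 1.778 0.04
v -3.862 2.762 0.52
v -3.572 2.302 0.918
v 3.79 0.598 -1.741
v 4.355 0.611 -1.328
v 3.03 -0.118 -0.679
v 4.209 0.876 -1.254
v 3.98 1.086 -1.277
v 3.713 1.199 -1.392
v 3.462 1.193 -1.576
v 3.276 1.069 -1.792
v 3.191 0.852 -1.999
v 3.226 0.584 -2.155
v 3.372 0.319 -2.228
v 3.601 0.11 -2.206
v 3.868 -0.004 -2.091
v 4.119 0.002 -1.907
v 4.305 0.126 -1.69
v 4.39 0.344 -1.483
v -3.105 -1.742 2.149
v -2.279 -2.229 2.524
v -3.695 -1.738 3.451
v -2.17 -1.661 2.571
v -2.358 -1.118 2.485
v -2.783 -0.774 2.291
v -3.311 -0.737 2.052
v -3.773 -1.019 1.844
v -4.024 -1.531 1.733
v -3.983 -2.11 1.753
v -3.663 -2.571 1.899
v -3.166 -2.77 2.124
v -2.65 -2.642 2.357
f 1 12 6
f 1 6 2
f 1 2 8
f 1 8 11
f 1 11 12
f 2 6 10
f 6 12 5
f 12 11 3
f 11 8 7
f 8 2 9
f 4 10 5
f 4 5 3
f 4 3 7
f 4 7 9
f 4 9 10
f 5 10 6
f 3 5 12
f 7 3 11
f 9 7 8
f 10 9 2
f 14 13 16
f 14 16 15
f 16 13 17
f 16 17 15
f 17 13 18
f 17 18 15
f 18 13 19
f 18 19 15
f 19 13 20
f 19 20 15
f 20 13 21
f 20 21 15
f 21 13 22
f 21 22 15
f 22 13 23
f 22 23 15
f 23 13 24
f 23 24 15
f 24 13 25
f 24 25 15
f 25 13 26
f 25 26 15
f 26 13 27
f 26 27 15
f 27 13 28
f 27 28 15
f 28 13 14
f 28 14 15
f 30 29 32
f 30 32 31
f 32 29 33
f 32 33 31
f 33 29 34
f 33 34 31
f 34 29 35
f 34 35 31
f 35 29 36
f 35 36 31
f 36 29 37
f 36 37 31
f 37 29 38
f 37 38 31
f 38 29 39
f 38 39 31
f 39 29 40
f 39 40 31
f 40 29 41
f 40 41 31
f 41 29 30
f 41 30 31

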